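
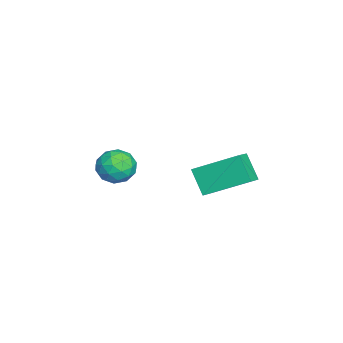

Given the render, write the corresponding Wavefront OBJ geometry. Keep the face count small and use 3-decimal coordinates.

v 2.409 -1.547 3.133
v 2.909 -1.566 2.43
v 1.771 -2.714 2.71
v 2.271 -2.733 2.007
v 2.614 -2.883 2.784
v 3.008 -2.162 3.046
v 1.672 -2.118 2.094
v 2.066 -1.397 2.356
v 2.453 -1.919 1.789
v 3.035 -2.391 2.215
v 1.645 -1.889 2.925
v 2.227 -2.361 3.351
v 2.715 -1.454 2.819
v 1.965 -2.826 2.321
v 2.167 -2.914 2.778
v 2.46 -2.925 2.365
v 2.773 -1.805 3.18
v 3.067 -1.815 2.767
v 2.893 -2.589 2.975
v 1.613 -2.465 2.373
v 1.907 -2.475 1.96
v 2.22 -1.355 2.775
v 2.513 -1.366 2.362
v 1.787 -1.691 2.165
v 2.741 -1.673 2.029
v 2.366 -2.358 1.78
v 2.014 -1.997 1.831
v 2.246 -1.573 1.985
v 3.083 -1.95 2.279
v 2.708 -2.636 2.031
v 2.909 -2.724 2.487
v 3.141 -2.3 2.641
v 2.815 -2.158 1.902
v 1.972 -1.644 3.109
v 1.597 -2.33 2.861
v 1.539 -1.98 2.499
v 1.771 -1.556 2.653
v 2.314 -1.922 3.36
v 1.939 -2.607 3.111
v 2.434 -2.707 3.155
v 2.666 -2.283 3.309
v 1.865 -2.122 3.238
v 3.6 0.907 3.455
v 3.657 2.704 4.419
v 2.852 1.125 3.091
v 2.909 2.922 4.055
v 4.231 1.418 2.465
v 4.288 3.215 3.429
v 3.483 1.636 2.101
v 3.54 3.433 3.065
f 1 38 17
f 38 12 41
f 17 41 6
f 38 41 17
f 1 17 13
f 17 6 18
f 13 18 2
f 17 18 13
f 1 13 22
f 13 2 23
f 22 23 8
f 13 23 22
f 1 22 34
f 22 8 37
f 34 37 11
f 22 37 34
f 1 34 38
f 34 11 42
f 38 42 12
f 34 42 38
f 2 18 29
f 18 6 32
f 29 32 10
f 18 32 29
f 6 41 19
f 41 12 40
f 19 40 5
f 41 40 19
f 12 42 39
f 42 11 35
f 39 35 3
f 42 35 39
f 11 37 36
f 37 8 24
f 36 24 7
f 37 24 36
f 8 23 28
f 23 2 25
f 28 25 9
f 23 25 28
f 4 30 16
f 30 10 31
f 16 31 5
f 30 31 16
f 4 16 14
f 16 5 15
f 14 15 3
f 16 15 14
f 4 14 21
f 14 3 20
f 21 20 7
f 14 20 21
f 4 21 26
f 21 7 27
f 26 27 9
f 21 27 26
f 4 26 30
f 26 9 33
f 30 33 10
f 26 33 30
f 5 31 19
f 31 10 32
f 19 32 6
f 31 32 19
f 3 15 39
f 15 5 40
f 39 40 12
f 15 40 39
f 7 20 36
f 20 3 35
f 36 35 11
f 20 35 36
f 9 27 28
f 27 7 24
f 28 24 8
f 27 24 28
f 10 33 29
f 33 9 25
f 29 25 2
f 33 25 29
f 44 46 43
f 47 44 43
f 43 46 45
f 45 47 43
f 44 50 46
f 48 44 47
f 48 50 44
f 46 50 45
f 49 47 45
f 45 50 49
f 49 48 47
f 50 48 49



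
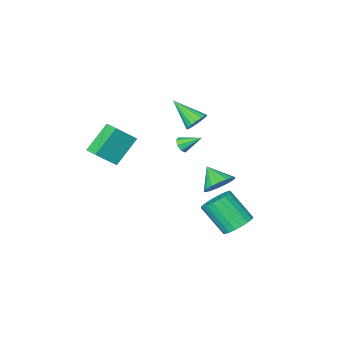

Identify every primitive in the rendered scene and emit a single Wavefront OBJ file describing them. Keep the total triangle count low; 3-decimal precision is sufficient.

v 1.483 1.477 2.679
v 1.76 1.381 3.084
v 0.757 2.183 3.341
v 1.883 1.689 2.892
v 1.772 1.872 2.575
v 1.491 1.824 2.319
v 1.206 1.573 2.273
v 1.083 1.266 2.466
v 1.194 1.082 2.783
v 1.475 1.13 3.039
v -0.819 3.24 -3.152
v 0.066 3.415 -3.375
v 0.684 2.216 -1.872
v -0.201 2.04 -1.648
v -0.009 3.696 -3.12
v 0.609 2.497 -1.617
v -0.225 3.898 -2.871
v 0.393 2.699 -1.367
v -0.544 3.986 -2.67
v 0.075 2.787 -1.166
v -0.91 3.945 -2.552
v -0.292 2.745 -1.049
v -1.26 3.782 -2.538
v -0.642 2.582 -1.035
v -1.534 3.525 -2.63
v -0.916 2.326 -1.127
v -1.685 3.219 -2.812
v -1.067 2.02 -1.309
v -1.686 2.916 -3.053
v -1.067 1.717 -1.55
v -1.537 2.67 -3.311
v -0.918 1.471 -1.808
v -1.263 2.522 -3.542
v -0.645 1.323 -2.038
v -0.914 2.498 -3.705
v -0.296 1.299 -2.201
v -0.547 2.602 -3.772
v 0.071 1.403 -2.269
v -0.228 2.817 -3.732
v 0.39 1.617 -2.229
v -0.011 3.104 -3.592
v 0.607 1.905 -2.088
v -2.297 -3.213 0.708
v -1.653 -3.21 0.365
v -1.683 -4.667 1.852
v -1.609 -2.984 0.629
v -1.723 -2.811 0.91
v -1.968 -2.73 1.145
v -2.289 -2.759 1.28
v -2.612 -2.893 1.283
v -2.863 -3.1 1.155
v -2.984 -3.332 0.925
v -2.948 -3.538 0.644
v -2.763 -3.669 0.379
v -2.471 -3.695 0.188
v -2.14 -3.611 0.117
v -1.844 -3.436 0.181
v 1.958 -3.227 1.131
v 3.085 -3.399 2.181
v 1.949 -2.242 1.302
v 3.076 -2.414 2.353
v 3.324 -2.966 -0.293
v 4.451 -3.138 0.758
v 3.315 -1.981 -0.121
v 4.442 -2.153 0.929
v -1.99 -0.405 -2.558
v -1.322 -0.787 -3.132
v -1.85 -1.475 -1.682
v -1.081 -0.521 -2.845
v -1.048 -0.228 -2.492
v -1.231 0.024 -2.154
v -1.588 0.178 -1.909
v -2.037 0.199 -1.812
v -2.475 0.081 -1.886
v -2.802 -0.148 -2.114
v -2.942 -0.435 -2.444
v -2.865 -0.716 -2.799
v -2.587 -0.925 -3.099
v -2.173 -1.015 -3.276
v -1.716 -0.965 -3.287
f 2 1 4
f 2 4 3
f 4 1 5
f 4 5 3
f 5 1 6
f 5 6 3
f 6 1 7
f 6 7 3
f 7 1 8
f 7 8 3
f 8 1 9
f 8 9 3
f 9 1 10
f 9 10 3
f 10 1 2
f 10 2 3
f 12 11 15
f 12 15 13
f 13 15 16
f 13 16 14
f 15 11 17
f 15 17 16
f 16 17 18
f 16 18 14
f 17 11 19
f 17 19 18
f 18 19 20
f 18 20 14
f 19 11 21
f 19 21 20
f 20 21 22
f 20 22 14
f 21 11 23
f 21 23 22
f 22 23 24
f 22 24 14
f 23 11 25
f 23 25 24
f 24 25 26
f 24 26 14
f 25 11 27
f 25 27 26
f 26 27 28
f 26 28 14
f 27 11 29
f 27 29 28
f 28 29 30
f 28 30 14
f 29 11 31
f 29 31 30
f 30 31 32
f 30 32 14
f 31 11 33
f 31 33 32
f 32 33 34
f 32 34 14
f 33 11 35
f 33 35 34
f 34 35 36
f 34 36 14
f 35 11 37
f 35 37 36
f 36 37 38
f 36 38 14
f 37 11 39
f 37 39 38
f 38 39 40
f 38 40 14
f 39 11 41
f 39 41 40
f 40 41 42
f 40 42 14
f 41 11 12
f 41 12 42
f 42 12 13
f 42 13 14
f 44 43 46
f 44 46 45
f 46 43 47
f 46 47 45
f 47 43 48
f 47 48 45
f 48 43 49
f 48 49 45
f 49 43 50
f 49 50 45
f 50 43 51
f 50 51 45
f 51 43 52
f 51 52 45
f 52 43 53
f 52 53 45
f 53 43 54
f 53 54 45
f 54 43 55
f 54 55 45
f 55 43 56
f 55 56 45
f 56 43 57
f 56 57 45
f 57 43 44
f 57 44 45
f 59 61 58
f 62 59 58
f 58 61 60
f 60 62 58
f 59 65 61
f 63 59 62
f 63 65 59
f 61 65 60
f 64 62 60
f 60 65 64
f 64 63 62
f 65 63 64
f 67 66 69
f 67 69 68
f 69 66 70
f 69 70 68
f 70 66 71
f 70 71 68
f 71 66 72
f 71 72 68
f 72 66 73
f 72 73 68
f 73 66 74
f 73 74 68
f 74 66 75
f 74 75 68
f 75 66 76
f 75 76 68
f 76 66 77
f 76 77 68
f 77 66 78
f 77 78 68
f 78 66 79
f 78 79 68
f 79 66 80
f 79 80 68
f 80 66 67
f 80 67 68



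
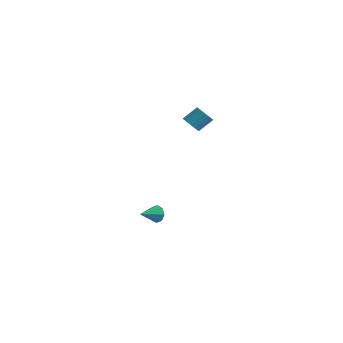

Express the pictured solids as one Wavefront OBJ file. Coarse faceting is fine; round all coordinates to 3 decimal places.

v -1.152 0.468 -3.709
v -0.854 0.59 -3.203
v -1.328 -0.668 -3.331
v -1.304 0.672 -3.166
v -1.665 0.635 -3.447
v -1.726 0.499 -3.881
v -1.451 0.346 -4.215
v -1 0.263 -4.253
v -0.639 0.301 -3.972
v -0.578 0.436 -3.537
v 0.794 1.003 3.53
v 1.045 1.297 3.084
v 1.397 2.03 3.764
v 1.146 1.737 4.21
v 0.836 1.393 3.089
v 1.188 2.126 3.769
v 0.621 1.43 3.161
v 0.972 2.163 3.841
v 0.431 1.401 3.289
v 0.783 2.134 3.969
v 0.298 1.313 3.453
v 0.649 2.046 4.134
v 0.239 1.177 3.63
v 0.591 1.91 4.31
v 0.265 1.014 3.791
v 0.617 1.747 4.471
v 0.372 0.851 3.913
v 0.724 1.584 4.593
v 0.543 0.71 3.976
v 0.895 1.443 4.656
v 0.752 0.614 3.971
v 1.104 1.347 4.651
v 0.968 0.577 3.899
v 1.319 1.31 4.579
v 1.157 0.606 3.771
v 1.509 1.339 4.451
v 1.291 0.694 3.606
v 1.642 1.427 4.287
v 1.349 0.83 3.43
v 1.701 1.563 4.11
v 1.323 0.993 3.269
v 1.675 1.726 3.949
v 1.216 1.156 3.147
v 1.568 1.889 3.827
f 2 1 4
f 2 4 3
f 4 1 5
f 4 5 3
f 5 1 6
f 5 6 3
f 6 1 7
f 6 7 3
f 7 1 8
f 7 8 3
f 8 1 9
f 8 9 3
f 9 1 10
f 9 10 3
f 10 1 2
f 10 2 3
f 12 11 15
f 12 15 13
f 13 15 16
f 13 16 14
f 15 11 17
f 15 17 16
f 16 17 18
f 16 18 14
f 17 11 19
f 17 19 18
f 18 19 20
f 18 20 14
f 19 11 21
f 19 21 20
f 20 21 22
f 20 22 14
f 21 11 23
f 21 23 22
f 22 23 24
f 22 24 14
f 23 11 25
f 23 25 24
f 24 25 26
f 24 26 14
f 25 11 27
f 25 27 26
f 26 27 28
f 26 28 14
f 27 11 29
f 27 29 28
f 28 29 30
f 28 30 14
f 29 11 31
f 29 31 30
f 30 31 32
f 30 32 14
f 31 11 33
f 31 33 32
f 32 33 34
f 32 34 14
f 33 11 35
f 33 35 34
f 34 35 36
f 34 36 14
f 35 11 37
f 35 37 36
f 36 37 38
f 36 38 14
f 37 11 39
f 37 39 38
f 38 39 40
f 38 40 14
f 39 11 41
f 39 41 40
f 40 41 42
f 40 42 14
f 41 11 43
f 41 43 42
f 42 43 44
f 42 44 14
f 43 11 12
f 43 12 44
f 44 12 13
f 44 13 14



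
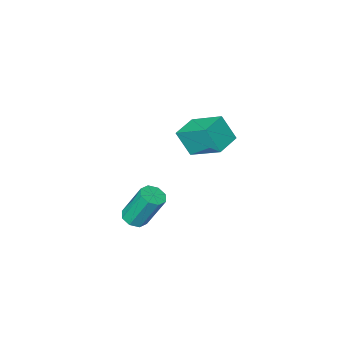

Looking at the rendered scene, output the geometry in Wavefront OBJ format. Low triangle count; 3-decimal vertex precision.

v 2.671 1.248 -0.356
v 3.3 1.226 -0.159
v 2.759 1.989 1.654
v 2.129 2.012 1.456
v 3.182 1.665 -0.379
v 2.641 2.428 1.434
v 2.765 1.86 -0.586
v 2.223 2.623 1.227
v 2.292 1.697 -0.658
v 1.751 2.46 1.154
v 2.041 1.271 -0.554
v 1.5 2.034 1.259
v 2.159 0.832 -0.334
v 1.618 1.595 1.479
v 2.577 0.637 -0.127
v 2.035 1.4 1.686
v 3.049 0.8 -0.054
v 2.508 1.563 1.758
v -3.826 -2.845 -0.095
v -3.379 -3.463 1.255
v -4.454 -1.206 0.863
v -4.008 -1.824 2.213
v -2.532 -2.256 -0.253
v -2.086 -2.874 1.097
v -3.161 -0.617 0.705
v -2.714 -1.235 2.055
f 2 1 5
f 2 5 3
f 3 5 6
f 3 6 4
f 5 1 7
f 5 7 6
f 6 7 8
f 6 8 4
f 7 1 9
f 7 9 8
f 8 9 10
f 8 10 4
f 9 1 11
f 9 11 10
f 10 11 12
f 10 12 4
f 11 1 13
f 11 13 12
f 12 13 14
f 12 14 4
f 13 1 15
f 13 15 14
f 14 15 16
f 14 16 4
f 15 1 17
f 15 17 16
f 16 17 18
f 16 18 4
f 17 1 2
f 17 2 18
f 18 2 3
f 18 3 4
f 20 22 19
f 23 20 19
f 19 22 21
f 21 23 19
f 20 26 22
f 24 20 23
f 24 26 20
f 22 26 21
f 25 23 21
f 21 26 25
f 25 24 23
f 26 24 25



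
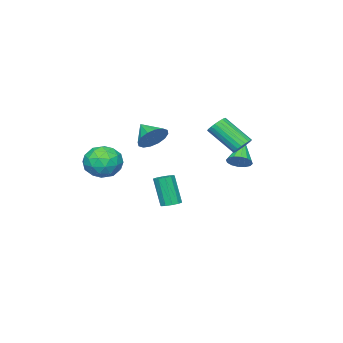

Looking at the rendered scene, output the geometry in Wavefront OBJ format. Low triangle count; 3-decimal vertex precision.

v 3.046 -0.344 1.248
v 4.165 -0.151 1.236
v 3.295 -1.849 0.224
v 4.414 -1.656 0.212
v 3.902 -1.968 1.176
v 3.748 -1.038 1.809
v 3.712 -0.962 -0.349
v 3.558 -0.032 0.284
v 4.577 -0.533 0.249
v 4.694 -1.155 1.192
v 2.766 -0.845 0.268
v 2.883 -1.467 1.211
v 3.583 -0.115 1.332
v 3.877 -1.885 0.128
v 3.575 -2.068 0.695
v 4.233 -1.955 0.688
v 3.338 -0.637 1.669
v 3.996 -0.523 1.662
v 3.841 -1.591 1.627
v 3.464 -1.477 -0.202
v 4.122 -1.363 -0.209
v 3.227 -0.045 0.772
v 3.885 0.068 0.765
v 3.619 -0.409 -0.167
v 4.483 -0.226 0.745
v 4.63 -1.111 0.143
v 4.217 -0.703 -0.187
v 4.127 -0.156 0.185
v 4.552 -0.592 1.299
v 4.699 -1.476 0.698
v 4.397 -1.66 1.264
v 4.307 -1.113 1.636
v 4.794 -0.816 0.719
v 2.761 -0.524 0.762
v 2.908 -1.408 0.161
v 3.153 -0.887 -0.176
v 3.063 -0.34 0.196
v 2.83 -0.889 1.317
v 2.977 -1.774 0.715
v 3.333 -1.844 1.275
v 3.243 -1.297 1.647
v 2.666 -1.184 0.741
v 0.459 -0.302 1.704
v 0.776 0.118 2.482
v 0.161 -1.398 2.416
v 0.303 0.233 2.461
v -0.128 0.204 2.236
v -0.401 0.039 1.869
v -0.445 -0.217 1.458
v -0.246 -0.496 1.112
v 0.142 -0.723 0.925
v 0.614 -0.837 0.947
v 1.045 -0.808 1.171
v 1.319 -0.644 1.538
v 1.362 -0.388 1.949
v 1.163 -0.109 2.295
v -1.645 4.002 1.446
v -1.012 4.147 1.472
v -0.722 2.644 2.82
v -1.355 2.498 2.794
v -1.114 4.303 1.668
v -0.824 2.8 3.016
v -1.307 4.407 1.825
v -1.017 2.904 3.174
v -1.559 4.441 1.917
v -1.269 2.938 3.265
v -1.826 4.399 1.928
v -1.536 2.896 3.276
v -2.061 4.288 1.855
v -1.771 2.785 3.203
v -2.225 4.128 1.711
v -1.935 2.624 3.059
v -2.288 3.945 1.522
v -1.998 2.442 2.87
v -2.24 3.773 1.319
v -1.95 2.27 2.667
v -2.089 3.64 1.138
v -1.799 2.137 2.487
v -1.862 3.57 1.011
v -1.571 2.067 2.359
v -1.597 3.574 0.959
v -1.306 2.071 2.307
v -1.34 3.652 0.991
v -1.05 2.149 2.339
v -1.136 3.791 1.101
v -0.846 2.288 2.45
v -1.02 3.966 1.271
v -0.73 2.463 2.62
v -2.793 2.972 -0.219
v -2.402 2.379 -0.098
v -4.007 2.408 0.939
v -2.28 2.628 0.151
v -2.295 2.969 0.301
v -2.444 3.31 0.312
v -2.686 3.561 0.18
v -2.957 3.654 -0.058
v -3.184 3.564 -0.34
v -3.306 3.316 -0.589
v -3.291 2.975 -0.739
v -3.142 2.633 -0.75
v -2.9 2.382 -0.618
v -2.629 2.289 -0.38
v -0.402 0.239 -3.26
v 0.137 -0.02 -3.311
v 0.021 -0.618 -1.491
v -0.518 -0.359 -1.44
v 0.187 0.328 -3.194
v 0.072 -0.27 -1.373
v 0.013 0.642 -3.102
v -0.103 0.044 -1.281
v -0.32 0.802 -3.07
v -0.436 0.204 -1.249
v -0.685 0.747 -3.111
v -0.8 0.149 -1.291
v -0.941 0.498 -3.209
v -1.057 -0.1 -1.389
v -0.992 0.15 -3.327
v -1.107 -0.448 -1.506
v -0.817 -0.164 -3.419
v -0.933 -0.762 -1.598
v -0.484 -0.324 -3.451
v -0.6 -0.922 -1.63
v -0.12 -0.269 -3.409
v -0.235 -0.867 -1.589
f 1 38 17
f 38 12 41
f 17 41 6
f 38 41 17
f 1 17 13
f 17 6 18
f 13 18 2
f 17 18 13
f 1 13 22
f 13 2 23
f 22 23 8
f 13 23 22
f 1 22 34
f 22 8 37
f 34 37 11
f 22 37 34
f 1 34 38
f 34 11 42
f 38 42 12
f 34 42 38
f 2 18 29
f 18 6 32
f 29 32 10
f 18 32 29
f 6 41 19
f 41 12 40
f 19 40 5
f 41 40 19
f 12 42 39
f 42 11 35
f 39 35 3
f 42 35 39
f 11 37 36
f 37 8 24
f 36 24 7
f 37 24 36
f 8 23 28
f 23 2 25
f 28 25 9
f 23 25 28
f 4 30 16
f 30 10 31
f 16 31 5
f 30 31 16
f 4 16 14
f 16 5 15
f 14 15 3
f 16 15 14
f 4 14 21
f 14 3 20
f 21 20 7
f 14 20 21
f 4 21 26
f 21 7 27
f 26 27 9
f 21 27 26
f 4 26 30
f 26 9 33
f 30 33 10
f 26 33 30
f 5 31 19
f 31 10 32
f 19 32 6
f 31 32 19
f 3 15 39
f 15 5 40
f 39 40 12
f 15 40 39
f 7 20 36
f 20 3 35
f 36 35 11
f 20 35 36
f 9 27 28
f 27 7 24
f 28 24 8
f 27 24 28
f 10 33 29
f 33 9 25
f 29 25 2
f 33 25 29
f 44 43 46
f 44 46 45
f 46 43 47
f 46 47 45
f 47 43 48
f 47 48 45
f 48 43 49
f 48 49 45
f 49 43 50
f 49 50 45
f 50 43 51
f 50 51 45
f 51 43 52
f 51 52 45
f 52 43 53
f 52 53 45
f 53 43 54
f 53 54 45
f 54 43 55
f 54 55 45
f 55 43 56
f 55 56 45
f 56 43 44
f 56 44 45
f 58 57 61
f 58 61 59
f 59 61 62
f 59 62 60
f 61 57 63
f 61 63 62
f 62 63 64
f 62 64 60
f 63 57 65
f 63 65 64
f 64 65 66
f 64 66 60
f 65 57 67
f 65 67 66
f 66 67 68
f 66 68 60
f 67 57 69
f 67 69 68
f 68 69 70
f 68 70 60
f 69 57 71
f 69 71 70
f 70 71 72
f 70 72 60
f 71 57 73
f 71 73 72
f 72 73 74
f 72 74 60
f 73 57 75
f 73 75 74
f 74 75 76
f 74 76 60
f 75 57 77
f 75 77 76
f 76 77 78
f 76 78 60
f 77 57 79
f 77 79 78
f 78 79 80
f 78 80 60
f 79 57 81
f 79 81 80
f 80 81 82
f 80 82 60
f 81 57 83
f 81 83 82
f 82 83 84
f 82 84 60
f 83 57 85
f 83 85 84
f 84 85 86
f 84 86 60
f 85 57 87
f 85 87 86
f 86 87 88
f 86 88 60
f 87 57 58
f 87 58 88
f 88 58 59
f 88 59 60
f 90 89 92
f 90 92 91
f 92 89 93
f 92 93 91
f 93 89 94
f 93 94 91
f 94 89 95
f 94 95 91
f 95 89 96
f 95 96 91
f 96 89 97
f 96 97 91
f 97 89 98
f 97 98 91
f 98 89 99
f 98 99 91
f 99 89 100
f 99 100 91
f 100 89 101
f 100 101 91
f 101 89 102
f 101 102 91
f 102 89 90
f 102 90 91
f 104 103 107
f 104 107 105
f 105 107 108
f 105 108 106
f 107 103 109
f 107 109 108
f 108 109 110
f 108 110 106
f 109 103 111
f 109 111 110
f 110 111 112
f 110 112 106
f 111 103 113
f 111 113 112
f 112 113 114
f 112 114 106
f 113 103 115
f 113 115 114
f 114 115 116
f 114 116 106
f 115 103 117
f 115 117 116
f 116 117 118
f 116 118 106
f 117 103 119
f 117 119 118
f 118 119 120
f 118 120 106
f 119 103 121
f 119 121 120
f 120 121 122
f 120 122 106
f 121 103 123
f 121 123 122
f 122 123 124
f 122 124 106
f 123 103 104
f 123 104 124
f 124 104 105
f 124 105 106



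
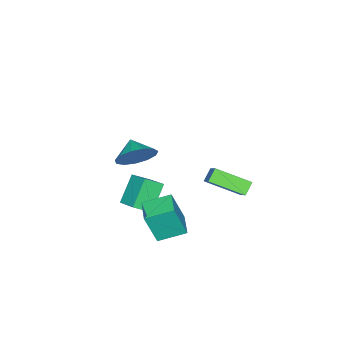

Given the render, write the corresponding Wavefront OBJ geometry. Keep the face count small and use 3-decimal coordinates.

v 0.557 -0.203 -3.08
v -0.631 -0.3 -1.827
v 1.106 0.932 -2.472
v -0.082 0.836 -1.219
v 1.242 -0.856 -2.481
v 0.054 -0.952 -1.228
v 1.791 0.28 -1.873
v 0.603 0.183 -0.62
v 3.321 1.587 3.682
v 4.161 1.279 4.212
v 2.739 0.853 4.178
v 3.907 1.698 4.534
v 3.467 2.082 4.585
v 2.981 2.308 4.349
v 2.602 2.306 3.902
v 2.452 2.075 3.384
v 2.578 1.689 2.962
v 2.939 1.271 2.767
v 3.422 0.953 2.863
v 3.873 0.836 3.219
v 4.148 0.958 3.722
v -3.216 1.546 -1.947
v -1.945 2.602 -0.525
v -3.854 3.279 -2.663
v -2.583 4.334 -1.24
v -2.597 1.546 -2.5
v -1.326 2.601 -1.077
v -3.235 3.278 -3.215
v -1.964 4.334 -1.793
v 1.218 2.852 -1.765
v 1.631 2.386 0.02
v 2.245 3.681 -1.786
v 2.658 3.215 -0.002
v 2.102 1.745 -2.258
v 2.515 1.279 -0.474
v 3.129 2.574 -2.28
v 3.542 2.108 -0.495
f 2 4 1
f 5 2 1
f 1 4 3
f 3 5 1
f 2 8 4
f 6 2 5
f 6 8 2
f 4 8 3
f 7 5 3
f 3 8 7
f 7 6 5
f 8 6 7
f 10 9 12
f 10 12 11
f 12 9 13
f 12 13 11
f 13 9 14
f 13 14 11
f 14 9 15
f 14 15 11
f 15 9 16
f 15 16 11
f 16 9 17
f 16 17 11
f 17 9 18
f 17 18 11
f 18 9 19
f 18 19 11
f 19 9 20
f 19 20 11
f 20 9 21
f 20 21 11
f 21 9 10
f 21 10 11
f 23 25 22
f 26 23 22
f 22 25 24
f 24 26 22
f 23 29 25
f 27 23 26
f 27 29 23
f 25 29 24
f 28 26 24
f 24 29 28
f 28 27 26
f 29 27 28
f 31 33 30
f 34 31 30
f 30 33 32
f 32 34 30
f 31 37 33
f 35 31 34
f 35 37 31
f 33 37 32
f 36 34 32
f 32 37 36
f 36 35 34
f 37 35 36



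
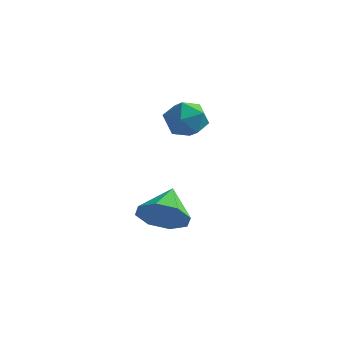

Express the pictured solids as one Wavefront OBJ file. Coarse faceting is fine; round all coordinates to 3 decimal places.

v 1.013 -1.692 -3.251
v 2.049 -1.481 -3.172
v 0.687 -0.408 -2.409
v 1.711 -1.139 -3.825
v 0.965 -1.12 -4.142
v 0.247 -1.437 -3.937
v -0.023 -1.903 -3.33
v 0.315 -2.246 -2.677
v 1.061 -2.264 -2.36
v 1.78 -1.947 -2.565
v 0.319 0.357 1.456
v 0.769 0.789 0.758
v 1.251 -0.829 1.322
v 1.701 -0.397 0.624
v 1.771 -0.072 1.499
v 1.195 0.661 1.582
v 0.825 -0.701 0.498
v 0.249 0.032 0.581
v 1.082 0.135 0.167
v 1.666 0.524 0.785
v 0.354 -0.564 1.295
v 0.938 -0.175 1.913
f 2 1 4
f 2 4 3
f 4 1 5
f 4 5 3
f 5 1 6
f 5 6 3
f 6 1 7
f 6 7 3
f 7 1 8
f 7 8 3
f 8 1 9
f 8 9 3
f 9 1 10
f 9 10 3
f 10 1 2
f 10 2 3
f 11 22 16
f 11 16 12
f 11 12 18
f 11 18 21
f 11 21 22
f 12 16 20
f 16 22 15
f 22 21 13
f 21 18 17
f 18 12 19
f 14 20 15
f 14 15 13
f 14 13 17
f 14 17 19
f 14 19 20
f 15 20 16
f 13 15 22
f 17 13 21
f 19 17 18
f 20 19 12



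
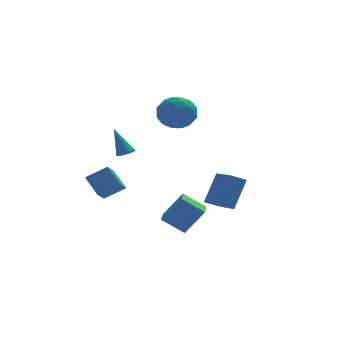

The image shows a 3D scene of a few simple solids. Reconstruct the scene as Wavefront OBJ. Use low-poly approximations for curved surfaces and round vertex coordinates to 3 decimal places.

v -2.158 1.872 0.263
v -1.657 1.784 0.472
v -2.622 2.828 1.777
v -1.627 1.98 0.357
v -1.689 2.157 0.227
v -1.832 2.285 0.102
v -2.031 2.341 0.005
v -2.252 2.317 -0.047
v -2.457 2.215 -0.046
v -2.611 2.055 0.009
v -2.685 1.862 0.107
v -2.669 1.672 0.233
v -2.564 1.516 0.363
v -2.389 1.421 0.476
v -2.174 1.405 0.552
v -1.957 1.469 0.579
v -1.773 1.604 0.55
v -0.491 -4.839 -3.196
v -1.61 -4.355 -2.34
v 0.025 -3.004 -3.559
v -1.094 -2.52 -2.703
v 0.554 -4.86 -1.817
v -0.565 -4.376 -0.961
v 1.07 -3.025 -2.18
v -0.049 -2.541 -1.324
v -3.928 0.854 -2.321
v -4.418 1.81 -1.347
v -3.399 1.823 -3.007
v -3.889 2.78 -2.033
v -2.731 0.72 -1.587
v -3.221 1.677 -0.613
v -2.202 1.69 -2.273
v -2.692 2.646 -1.299
v 0.744 2.038 3.317
v 1.361 1.23 3.932
v -0.481 0.67 2.748
v 0.136 -0.138 3.363
v -0.486 0.697 3.936
v 0.271 1.542 4.287
v 0.609 0.358 2.393
v 1.366 1.203 2.744
v 1.277 0.191 3.361
v 0.601 0.401 4.314
v 0.279 1.499 2.366
v -0.397 1.709 3.319
v 1.16 1.754 3.674
v -0.28 0.146 3.006
v -0.646 0.637 3.342
v -0.283 0.162 3.704
v 0.52 1.938 3.883
v 0.882 1.463 4.245
v -0.203 1.149 4.247
v -0.002 0.437 2.435
v 0.36 -0.038 2.797
v 1.163 1.738 2.976
v 1.526 1.263 3.338
v 1.083 0.751 2.433
v 1.474 0.669 3.7
v 0.753 -0.135 3.366
v 1.031 0.156 2.795
v 1.476 0.653 3.002
v 1.076 0.792 4.261
v 0.356 -0.012 3.926
v -0.01 0.478 4.263
v 0.435 0.975 4.47
v 1.027 0.181 3.925
v 0.524 1.912 2.754
v -0.196 1.108 2.419
v 0.445 0.925 2.21
v 0.89 1.422 2.417
v 0.127 2.035 3.314
v -0.594 1.231 2.98
v -0.596 1.247 3.678
v -0.151 1.744 3.885
v -0.147 1.719 2.755
v 2.512 0.245 -3.367
v 3.371 0.871 -1.487
v 2.271 2.255 -3.926
v 3.131 2.881 -2.046
v 3.449 0.239 -3.794
v 4.309 0.865 -1.914
v 3.209 2.249 -4.353
v 4.068 2.875 -2.473
f 2 1 4
f 2 4 3
f 4 1 5
f 4 5 3
f 5 1 6
f 5 6 3
f 6 1 7
f 6 7 3
f 7 1 8
f 7 8 3
f 8 1 9
f 8 9 3
f 9 1 10
f 9 10 3
f 10 1 11
f 10 11 3
f 11 1 12
f 11 12 3
f 12 1 13
f 12 13 3
f 13 1 14
f 13 14 3
f 14 1 15
f 14 15 3
f 15 1 16
f 15 16 3
f 16 1 17
f 16 17 3
f 17 1 2
f 17 2 3
f 19 21 18
f 22 19 18
f 18 21 20
f 20 22 18
f 19 25 21
f 23 19 22
f 23 25 19
f 21 25 20
f 24 22 20
f 20 25 24
f 24 23 22
f 25 23 24
f 27 29 26
f 30 27 26
f 26 29 28
f 28 30 26
f 27 33 29
f 31 27 30
f 31 33 27
f 29 33 28
f 32 30 28
f 28 33 32
f 32 31 30
f 33 31 32
f 34 71 50
f 71 45 74
f 50 74 39
f 71 74 50
f 34 50 46
f 50 39 51
f 46 51 35
f 50 51 46
f 34 46 55
f 46 35 56
f 55 56 41
f 46 56 55
f 34 55 67
f 55 41 70
f 67 70 44
f 55 70 67
f 34 67 71
f 67 44 75
f 71 75 45
f 67 75 71
f 35 51 62
f 51 39 65
f 62 65 43
f 51 65 62
f 39 74 52
f 74 45 73
f 52 73 38
f 74 73 52
f 45 75 72
f 75 44 68
f 72 68 36
f 75 68 72
f 44 70 69
f 70 41 57
f 69 57 40
f 70 57 69
f 41 56 61
f 56 35 58
f 61 58 42
f 56 58 61
f 37 63 49
f 63 43 64
f 49 64 38
f 63 64 49
f 37 49 47
f 49 38 48
f 47 48 36
f 49 48 47
f 37 47 54
f 47 36 53
f 54 53 40
f 47 53 54
f 37 54 59
f 54 40 60
f 59 60 42
f 54 60 59
f 37 59 63
f 59 42 66
f 63 66 43
f 59 66 63
f 38 64 52
f 64 43 65
f 52 65 39
f 64 65 52
f 36 48 72
f 48 38 73
f 72 73 45
f 48 73 72
f 40 53 69
f 53 36 68
f 69 68 44
f 53 68 69
f 42 60 61
f 60 40 57
f 61 57 41
f 60 57 61
f 43 66 62
f 66 42 58
f 62 58 35
f 66 58 62
f 77 79 76
f 80 77 76
f 76 79 78
f 78 80 76
f 77 83 79
f 81 77 80
f 81 83 77
f 79 83 78
f 82 80 78
f 78 83 82
f 82 81 80
f 83 81 82



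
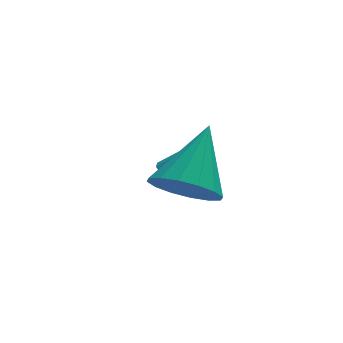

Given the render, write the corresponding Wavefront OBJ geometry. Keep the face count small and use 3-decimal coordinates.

v -3.536 0.298 1.93
v -2.626 0.192 1.48
v -2.644 1.662 3.41
v -2.852 0.603 1.238
v -3.261 0.933 1.18
v -3.743 1.092 1.324
v -4.17 1.039 1.63
v -4.427 0.787 2.017
v -4.445 0.404 2.381
v -4.219 -0.007 2.623
v -3.81 -0.336 2.681
v -3.328 -0.495 2.537
v -2.901 -0.442 2.231
v -2.644 -0.19 1.844
v -3.202 3.224 0.699
v -2.786 2.774 0.48
v -2.578 3.196 1.941
v -2.645 3.044 0.416
v -2.631 3.355 0.416
v -2.748 3.636 0.481
v -2.969 3.822 0.596
v -3.243 3.872 0.734
v -3.508 3.773 0.865
v -3.702 3.548 0.957
v -3.782 3.25 0.991
v -3.729 2.945 0.957
v -3.555 2.704 0.864
v -3.3 2.583 0.734
v -3.023 2.608 0.595
f 2 1 4
f 2 4 3
f 4 1 5
f 4 5 3
f 5 1 6
f 5 6 3
f 6 1 7
f 6 7 3
f 7 1 8
f 7 8 3
f 8 1 9
f 8 9 3
f 9 1 10
f 9 10 3
f 10 1 11
f 10 11 3
f 11 1 12
f 11 12 3
f 12 1 13
f 12 13 3
f 13 1 14
f 13 14 3
f 14 1 2
f 14 2 3
f 16 15 18
f 16 18 17
f 18 15 19
f 18 19 17
f 19 15 20
f 19 20 17
f 20 15 21
f 20 21 17
f 21 15 22
f 21 22 17
f 22 15 23
f 22 23 17
f 23 15 24
f 23 24 17
f 24 15 25
f 24 25 17
f 25 15 26
f 25 26 17
f 26 15 27
f 26 27 17
f 27 15 28
f 27 28 17
f 28 15 29
f 28 29 17
f 29 15 16
f 29 16 17



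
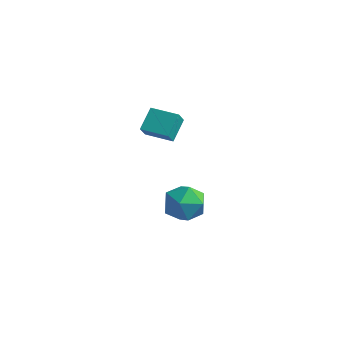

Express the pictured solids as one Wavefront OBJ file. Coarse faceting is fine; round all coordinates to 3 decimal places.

v -3.01 -3.131 2.497
v -3.141 -2.112 3.26
v -3.095 -2.625 1.807
v -3.226 -1.606 2.57
v -1.634 -2.934 2.47
v -1.765 -1.915 3.233
v -1.719 -2.428 1.78
v -1.85 -1.409 2.543
v -1.406 -0.403 -2.975
v -0.813 -1.36 -2.83
v -2.827 -1.38 -3.61
v -2.234 -2.337 -3.465
v -2.589 -1.747 -2.562
v -1.711 -1.143 -2.17
v -1.929 -1.597 -4.27
v -1.051 -0.993 -3.878
v -1.136 -2.098 -3.631
v -1.544 -2.191 -2.575
v -2.096 -0.549 -3.865
v -2.504 -0.642 -2.809
f 2 4 1
f 5 2 1
f 1 4 3
f 3 5 1
f 2 8 4
f 6 2 5
f 6 8 2
f 4 8 3
f 7 5 3
f 3 8 7
f 7 6 5
f 8 6 7
f 9 20 14
f 9 14 10
f 9 10 16
f 9 16 19
f 9 19 20
f 10 14 18
f 14 20 13
f 20 19 11
f 19 16 15
f 16 10 17
f 12 18 13
f 12 13 11
f 12 11 15
f 12 15 17
f 12 17 18
f 13 18 14
f 11 13 20
f 15 11 19
f 17 15 16
f 18 17 10



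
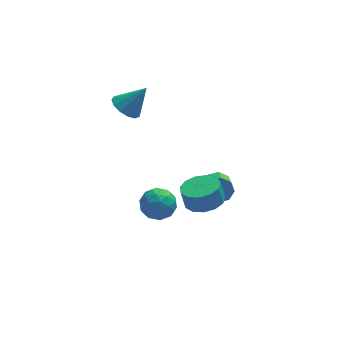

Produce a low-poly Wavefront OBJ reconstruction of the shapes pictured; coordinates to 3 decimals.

v -0.006 0.818 -2.128
v 0.748 0.69 -2.221
v 0.619 -0.646 -1.425
v -0.134 -0.518 -1.332
v 0.629 0.994 -1.73
v 0.501 -0.342 -0.934
v 0.139 1.195 -1.472
v 0.011 -0.141 -0.676
v -0.436 1.175 -1.599
v -0.565 -0.161 -0.803
v -0.759 0.946 -2.035
v -0.888 -0.39 -1.239
v -0.641 0.642 -2.526
v -0.769 -0.694 -1.73
v -0.151 0.441 -2.784
v -0.279 -0.895 -1.988
v 0.425 0.461 -2.657
v 0.296 -0.875 -1.861
v -2.767 2.243 -3.636
v -2.165 1.56 -4.182
v -3.955 1.02 -3.418
v -3.353 0.337 -3.964
v -3.042 0.669 -3.004
v -2.308 1.425 -3.139
v -3.812 1.155 -4.461
v -3.078 1.911 -4.596
v -2.81 0.888 -4.692
v -2.335 0.587 -3.791
v -3.785 1.993 -3.809
v -3.31 1.692 -2.908
v -2.362 2.009 -3.929
v -3.758 0.571 -3.671
v -3.576 0.767 -3.107
v -3.222 0.365 -3.428
v -2.446 1.929 -3.315
v -2.092 1.528 -3.636
v -2.608 1.004 -2.943
v -4.028 1.052 -3.964
v -3.674 0.651 -4.285
v -2.898 2.215 -4.172
v -2.544 1.813 -4.493
v -3.512 1.576 -4.657
v -2.387 1.212 -4.549
v -3.085 0.494 -4.421
v -3.355 0.974 -4.713
v -2.924 1.419 -4.792
v -2.108 1.035 -4.02
v -2.806 0.317 -3.891
v -2.623 0.512 -3.327
v -2.192 0.956 -3.406
v -2.487 0.64 -4.319
v -3.314 2.263 -3.709
v -4.012 1.545 -3.58
v -3.928 1.624 -4.194
v -3.497 2.068 -4.273
v -3.035 2.086 -3.179
v -3.733 1.368 -3.051
v -3.196 1.161 -2.808
v -2.765 1.606 -2.887
v -3.633 1.94 -3.281
v -1.123 -1.558 -1.043
v -0.077 -1.616 -0.827
v -0.291 -1.44 0.258
v -1.337 -1.382 0.043
v -0.194 -1.036 -0.944
v -0.408 -0.86 0.141
v -0.607 -0.622 -1.093
v -0.821 -0.446 -0.007
v -1.183 -0.505 -1.225
v -1.397 -0.329 -0.14
v -1.74 -0.723 -1.3
v -1.954 -0.547 -0.215
v -2.102 -1.205 -1.293
v -2.316 -1.029 -0.208
v -2.152 -1.8 -1.206
v -2.366 -1.624 -0.121
v -1.876 -2.318 -1.068
v -2.09 -2.142 0.017
v -1.361 -2.594 -0.921
v -1.575 -2.418 0.164
v -0.77 -2.542 -0.813
v -0.984 -2.366 0.272
v -0.291 -2.177 -0.778
v -0.505 -2.001 0.307
v -4.343 3.652 2.513
v -3.617 3.718 1.935
v -3.237 3.688 3.907
v -3.767 4.209 2.041
v -4.099 4.523 2.297
v -4.509 4.56 2.621
v -4.867 4.309 2.911
v -5.057 3.849 3.074
v -5.022 3.327 3.06
v -4.77 2.907 2.871
v -4.383 2.724 2.569
v -3.983 2.836 2.249
v -3.698 3.206 2.013
f 2 1 5
f 2 5 3
f 3 5 6
f 3 6 4
f 5 1 7
f 5 7 6
f 6 7 8
f 6 8 4
f 7 1 9
f 7 9 8
f 8 9 10
f 8 10 4
f 9 1 11
f 9 11 10
f 10 11 12
f 10 12 4
f 11 1 13
f 11 13 12
f 12 13 14
f 12 14 4
f 13 1 15
f 13 15 14
f 14 15 16
f 14 16 4
f 15 1 17
f 15 17 16
f 16 17 18
f 16 18 4
f 17 1 2
f 17 2 18
f 18 2 3
f 18 3 4
f 19 56 35
f 56 30 59
f 35 59 24
f 56 59 35
f 19 35 31
f 35 24 36
f 31 36 20
f 35 36 31
f 19 31 40
f 31 20 41
f 40 41 26
f 31 41 40
f 19 40 52
f 40 26 55
f 52 55 29
f 40 55 52
f 19 52 56
f 52 29 60
f 56 60 30
f 52 60 56
f 20 36 47
f 36 24 50
f 47 50 28
f 36 50 47
f 24 59 37
f 59 30 58
f 37 58 23
f 59 58 37
f 30 60 57
f 60 29 53
f 57 53 21
f 60 53 57
f 29 55 54
f 55 26 42
f 54 42 25
f 55 42 54
f 26 41 46
f 41 20 43
f 46 43 27
f 41 43 46
f 22 48 34
f 48 28 49
f 34 49 23
f 48 49 34
f 22 34 32
f 34 23 33
f 32 33 21
f 34 33 32
f 22 32 39
f 32 21 38
f 39 38 25
f 32 38 39
f 22 39 44
f 39 25 45
f 44 45 27
f 39 45 44
f 22 44 48
f 44 27 51
f 48 51 28
f 44 51 48
f 23 49 37
f 49 28 50
f 37 50 24
f 49 50 37
f 21 33 57
f 33 23 58
f 57 58 30
f 33 58 57
f 25 38 54
f 38 21 53
f 54 53 29
f 38 53 54
f 27 45 46
f 45 25 42
f 46 42 26
f 45 42 46
f 28 51 47
f 51 27 43
f 47 43 20
f 51 43 47
f 62 61 65
f 62 65 63
f 63 65 66
f 63 66 64
f 65 61 67
f 65 67 66
f 66 67 68
f 66 68 64
f 67 61 69
f 67 69 68
f 68 69 70
f 68 70 64
f 69 61 71
f 69 71 70
f 70 71 72
f 70 72 64
f 71 61 73
f 71 73 72
f 72 73 74
f 72 74 64
f 73 61 75
f 73 75 74
f 74 75 76
f 74 76 64
f 75 61 77
f 75 77 76
f 76 77 78
f 76 78 64
f 77 61 79
f 77 79 78
f 78 79 80
f 78 80 64
f 79 61 81
f 79 81 80
f 80 81 82
f 80 82 64
f 81 61 83
f 81 83 82
f 82 83 84
f 82 84 64
f 83 61 62
f 83 62 84
f 84 62 63
f 84 63 64
f 86 85 88
f 86 88 87
f 88 85 89
f 88 89 87
f 89 85 90
f 89 90 87
f 90 85 91
f 90 91 87
f 91 85 92
f 91 92 87
f 92 85 93
f 92 93 87
f 93 85 94
f 93 94 87
f 94 85 95
f 94 95 87
f 95 85 96
f 95 96 87
f 96 85 97
f 96 97 87
f 97 85 86
f 97 86 87



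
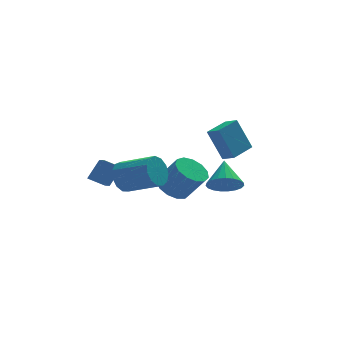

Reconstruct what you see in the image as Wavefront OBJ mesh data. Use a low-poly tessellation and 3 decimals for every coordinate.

v 3.035 -0.118 -0.845
v 2.299 0.387 1.067
v 2.593 0.593 -1.202
v 1.858 1.098 0.71
v 4.342 0.822 -0.59
v 3.607 1.327 1.322
v 3.901 1.533 -0.947
v 3.165 2.038 0.965
v 2.647 0.25 -3.028
v 3.014 0.82 -3.83
v 3.013 1.67 -1.852
v 2.591 0.927 -3.829
v 2.178 0.918 -3.688
v 1.845 0.793 -3.434
v 1.652 0.574 -3.11
v 1.631 0.299 -2.771
v 1.785 0.015 -2.477
v 2.089 -0.228 -2.279
v 2.489 -0.388 -2.209
v 2.916 -0.438 -2.282
v 3.298 -0.369 -2.483
v 3.566 -0.193 -2.779
v 3.676 0.06 -3.118
v 3.608 0.345 -3.441
v 3.374 0.614 -3.693
v -3.711 0.44 -2.409
v -4.623 0.714 -1.878
v -3.655 1.809 -3.019
v -4.566 2.084 -2.488
v -2.934 0.896 -1.312
v -3.845 1.171 -0.781
v -2.877 2.266 -1.922
v -3.789 2.54 -1.391
v -3.125 -0.25 -1.499
v -2.575 -0.153 -2.365
v -1.026 -1.454 -1.526
v -1.575 -1.55 -0.661
v -2.404 0.277 -2.014
v -0.855 -1.024 -1.175
v -2.462 0.539 -1.5
v -0.913 -0.762 -0.661
v -2.731 0.551 -0.985
v -1.181 -0.75 -0.146
v -3.124 0.309 -0.634
v -1.575 -0.992 0.205
v -3.518 -0.11 -0.558
v -1.968 -1.411 0.281
v -3.787 -0.574 -0.78
v -2.237 -1.875 0.059
v -3.845 -0.935 -1.231
v -2.296 -2.236 -0.392
v -3.675 -1.078 -1.767
v -2.126 -2.379 -0.928
v -3.33 -0.958 -2.218
v -1.781 -2.259 -1.379
v -2.92 -0.613 -2.441
v -1.371 -1.914 -1.602
v -0.311 0.08 -2.746
v 0.527 -0.181 -3.34
v 1.39 -0.9 -1.808
v 0.551 -0.64 -1.214
v 0.629 0.372 -3.138
v 1.492 -0.347 -1.606
v 0.433 0.832 -2.812
v 1.295 0.113 -1.279
v -0 1.053 -2.464
v 0.862 0.334 -0.932
v -0.532 0.965 -2.207
v 0.331 0.246 -0.674
v -0.993 0.596 -2.12
v -0.131 -0.123 -0.588
v -1.238 0.063 -2.232
v -0.376 -0.656 -0.7
v -1.189 -0.465 -2.508
v -0.326 -1.184 -0.975
v -0.861 -0.82 -2.859
v 0.002 -1.539 -1.326
v -0.359 -0.889 -3.174
v 0.504 -1.608 -1.642
v 0.159 -0.651 -3.354
v 1.022 -1.37 -1.821
f 2 4 1
f 5 2 1
f 1 4 3
f 3 5 1
f 2 8 4
f 6 2 5
f 6 8 2
f 4 8 3
f 7 5 3
f 3 8 7
f 7 6 5
f 8 6 7
f 10 9 12
f 10 12 11
f 12 9 13
f 12 13 11
f 13 9 14
f 13 14 11
f 14 9 15
f 14 15 11
f 15 9 16
f 15 16 11
f 16 9 17
f 16 17 11
f 17 9 18
f 17 18 11
f 18 9 19
f 18 19 11
f 19 9 20
f 19 20 11
f 20 9 21
f 20 21 11
f 21 9 22
f 21 22 11
f 22 9 23
f 22 23 11
f 23 9 24
f 23 24 11
f 24 9 25
f 24 25 11
f 25 9 10
f 25 10 11
f 27 29 26
f 30 27 26
f 26 29 28
f 28 30 26
f 27 33 29
f 31 27 30
f 31 33 27
f 29 33 28
f 32 30 28
f 28 33 32
f 32 31 30
f 33 31 32
f 35 34 38
f 35 38 36
f 36 38 39
f 36 39 37
f 38 34 40
f 38 40 39
f 39 40 41
f 39 41 37
f 40 34 42
f 40 42 41
f 41 42 43
f 41 43 37
f 42 34 44
f 42 44 43
f 43 44 45
f 43 45 37
f 44 34 46
f 44 46 45
f 45 46 47
f 45 47 37
f 46 34 48
f 46 48 47
f 47 48 49
f 47 49 37
f 48 34 50
f 48 50 49
f 49 50 51
f 49 51 37
f 50 34 52
f 50 52 51
f 51 52 53
f 51 53 37
f 52 34 54
f 52 54 53
f 53 54 55
f 53 55 37
f 54 34 56
f 54 56 55
f 55 56 57
f 55 57 37
f 56 34 35
f 56 35 57
f 57 35 36
f 57 36 37
f 59 58 62
f 59 62 60
f 60 62 63
f 60 63 61
f 62 58 64
f 62 64 63
f 63 64 65
f 63 65 61
f 64 58 66
f 64 66 65
f 65 66 67
f 65 67 61
f 66 58 68
f 66 68 67
f 67 68 69
f 67 69 61
f 68 58 70
f 68 70 69
f 69 70 71
f 69 71 61
f 70 58 72
f 70 72 71
f 71 72 73
f 71 73 61
f 72 58 74
f 72 74 73
f 73 74 75
f 73 75 61
f 74 58 76
f 74 76 75
f 75 76 77
f 75 77 61
f 76 58 78
f 76 78 77
f 77 78 79
f 77 79 61
f 78 58 80
f 78 80 79
f 79 80 81
f 79 81 61
f 80 58 59
f 80 59 81
f 81 59 60
f 81 60 61



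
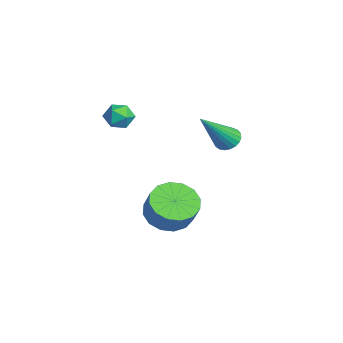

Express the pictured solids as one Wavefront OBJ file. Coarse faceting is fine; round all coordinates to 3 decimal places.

v -3.865 1.644 -0.414
v -3.411 1.985 -0.372
v -3.095 0.416 1.214
v -3.563 2.087 -0.223
v -3.768 2.113 -0.106
v -3.99 2.058 -0.043
v -4.19 1.931 -0.044
v -4.334 1.754 -0.109
v -4.397 1.558 -0.227
v -4.368 1.377 -0.377
v -4.252 1.242 -0.534
v -4.069 1.177 -0.67
v -3.851 1.192 -0.762
v -3.636 1.285 -0.793
v -3.46 1.44 -0.759
v -3.354 1.631 -0.666
v -3.337 1.823 -0.529
v -4.358 -2.6 1.093
v -4.061 -2.119 0.814
v -3.579 -2.701 1.746
v -3.282 -2.22 1.467
v -3.806 -2.115 1.802
v -4.287 -2.053 1.399
v -3.353 -2.767 1.161
v -3.834 -2.705 0.758
v -3.44 -2.222 0.856
v -3.72 -1.819 1.252
v -3.92 -3.001 1.308
v -4.2 -2.598 1.704
v -3.364 -0.693 -3.778
v -2.541 -0.656 -4.307
v -1.932 -0.53 -3.352
v -2.756 -0.567 -2.822
v -2.696 -0.174 -4.272
v -2.087 -0.048 -3.316
v -3.03 0.169 -4.104
v -2.421 0.294 -3.148
v -3.454 0.281 -3.849
v -2.845 0.406 -2.893
v -3.854 0.132 -3.574
v -3.245 0.257 -2.619
v -4.122 -0.238 -3.355
v -3.514 -0.113 -2.399
v -4.188 -0.73 -3.248
v -3.579 -0.604 -2.293
v -4.033 -1.212 -3.284
v -3.424 -1.086 -2.328
v -3.699 -1.554 -3.452
v -3.09 -1.429 -2.496
v -3.275 -1.666 -3.707
v -2.666 -1.541 -2.751
v -2.875 -1.517 -3.981
v -2.266 -1.392 -3.026
v -2.606 -1.147 -4.201
v -1.998 -1.022 -3.245
f 2 1 4
f 2 4 3
f 4 1 5
f 4 5 3
f 5 1 6
f 5 6 3
f 6 1 7
f 6 7 3
f 7 1 8
f 7 8 3
f 8 1 9
f 8 9 3
f 9 1 10
f 9 10 3
f 10 1 11
f 10 11 3
f 11 1 12
f 11 12 3
f 12 1 13
f 12 13 3
f 13 1 14
f 13 14 3
f 14 1 15
f 14 15 3
f 15 1 16
f 15 16 3
f 16 1 17
f 16 17 3
f 17 1 2
f 17 2 3
f 18 29 23
f 18 23 19
f 18 19 25
f 18 25 28
f 18 28 29
f 19 23 27
f 23 29 22
f 29 28 20
f 28 25 24
f 25 19 26
f 21 27 22
f 21 22 20
f 21 20 24
f 21 24 26
f 21 26 27
f 22 27 23
f 20 22 29
f 24 20 28
f 26 24 25
f 27 26 19
f 31 30 34
f 31 34 32
f 32 34 35
f 32 35 33
f 34 30 36
f 34 36 35
f 35 36 37
f 35 37 33
f 36 30 38
f 36 38 37
f 37 38 39
f 37 39 33
f 38 30 40
f 38 40 39
f 39 40 41
f 39 41 33
f 40 30 42
f 40 42 41
f 41 42 43
f 41 43 33
f 42 30 44
f 42 44 43
f 43 44 45
f 43 45 33
f 44 30 46
f 44 46 45
f 45 46 47
f 45 47 33
f 46 30 48
f 46 48 47
f 47 48 49
f 47 49 33
f 48 30 50
f 48 50 49
f 49 50 51
f 49 51 33
f 50 30 52
f 50 52 51
f 51 52 53
f 51 53 33
f 52 30 54
f 52 54 53
f 53 54 55
f 53 55 33
f 54 30 31
f 54 31 55
f 55 31 32
f 55 32 33



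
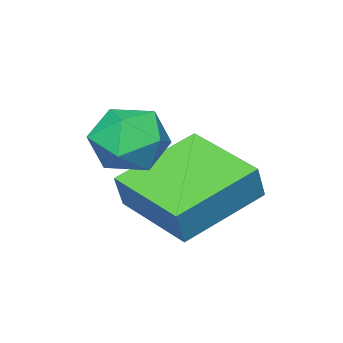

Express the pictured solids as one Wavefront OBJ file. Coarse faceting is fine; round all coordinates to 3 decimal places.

v 0.069 -0.774 -2.448
v 0.414 -0.666 -1.601
v 0.302 1.072 -2.778
v 0.646 1.18 -1.932
v 1.954 -1.14 -3.168
v 2.298 -1.032 -2.322
v 2.186 0.706 -3.499
v 2.531 0.814 -2.652
v 2.53 0.422 -0.797
v 2.933 -0.181 -0.312
v 2.127 -0.579 -1.708
v 2.53 -1.182 -1.223
v 1.813 -0.788 -0.921
v 2.062 -0.169 -0.358
v 2.998 -0.591 -1.662
v 3.247 0.028 -1.099
v 3.223 -0.807 -0.847
v 2.49 -0.929 -0.389
v 2.57 0.169 -1.631
v 1.837 0.047 -1.173
f 2 4 1
f 5 2 1
f 1 4 3
f 3 5 1
f 2 8 4
f 6 2 5
f 6 8 2
f 4 8 3
f 7 5 3
f 3 8 7
f 7 6 5
f 8 6 7
f 9 20 14
f 9 14 10
f 9 10 16
f 9 16 19
f 9 19 20
f 10 14 18
f 14 20 13
f 20 19 11
f 19 16 15
f 16 10 17
f 12 18 13
f 12 13 11
f 12 11 15
f 12 15 17
f 12 17 18
f 13 18 14
f 11 13 20
f 15 11 19
f 17 15 16
f 18 17 10



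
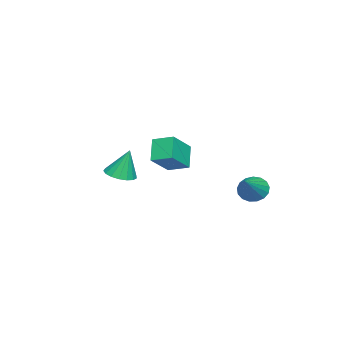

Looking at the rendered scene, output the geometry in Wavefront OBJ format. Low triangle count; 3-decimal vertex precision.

v -0.287 3.861 -1.957
v 0.161 4.191 -2.626
v 1.467 3.859 -0.783
v 0.025 4.527 -2.421
v -0.182 4.711 -2.111
v -0.414 4.7 -1.765
v -0.616 4.497 -1.463
v -0.743 4.149 -1.274
v -0.766 3.734 -1.242
v -0.678 3.349 -1.373
v -0.501 3.081 -1.638
v -0.275 2.992 -1.976
v -0.052 3.102 -2.31
v 0.118 3.386 -2.563
v 0.195 3.779 -2.677
v 3.716 0.479 0.436
v 2.775 0.266 1.532
v 3.852 1.632 0.778
v 2.911 1.418 1.873
v 5.069 0.002 1.507
v 4.128 -0.212 2.602
v 5.205 1.154 1.848
v 4.264 0.941 2.944
v 1.057 -2.961 -1.121
v 1.734 -2.374 -1.278
v 1.003 -2.439 0.601
v 1.375 -2.142 -1.359
v 0.942 -2.098 -1.386
v 0.536 -2.251 -1.352
v 0.249 -2.567 -1.265
v 0.147 -2.974 -1.146
v 0.254 -3.377 -1.02
v 0.544 -3.685 -0.918
v 0.952 -3.827 -0.862
v 1.384 -3.771 -0.865
v 1.741 -3.529 -0.927
v 1.941 -3.157 -1.034
v 1.939 -2.74 -1.16
f 2 1 4
f 2 4 3
f 4 1 5
f 4 5 3
f 5 1 6
f 5 6 3
f 6 1 7
f 6 7 3
f 7 1 8
f 7 8 3
f 8 1 9
f 8 9 3
f 9 1 10
f 9 10 3
f 10 1 11
f 10 11 3
f 11 1 12
f 11 12 3
f 12 1 13
f 12 13 3
f 13 1 14
f 13 14 3
f 14 1 15
f 14 15 3
f 15 1 2
f 15 2 3
f 17 19 16
f 20 17 16
f 16 19 18
f 18 20 16
f 17 23 19
f 21 17 20
f 21 23 17
f 19 23 18
f 22 20 18
f 18 23 22
f 22 21 20
f 23 21 22
f 25 24 27
f 25 27 26
f 27 24 28
f 27 28 26
f 28 24 29
f 28 29 26
f 29 24 30
f 29 30 26
f 30 24 31
f 30 31 26
f 31 24 32
f 31 32 26
f 32 24 33
f 32 33 26
f 33 24 34
f 33 34 26
f 34 24 35
f 34 35 26
f 35 24 36
f 35 36 26
f 36 24 37
f 36 37 26
f 37 24 38
f 37 38 26
f 38 24 25
f 38 25 26



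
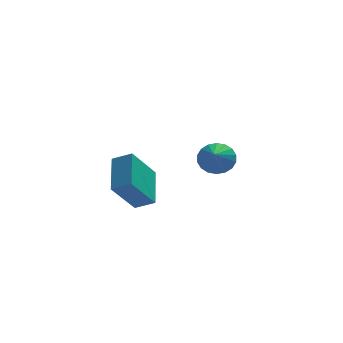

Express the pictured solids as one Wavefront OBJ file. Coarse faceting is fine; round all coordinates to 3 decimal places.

v 2.469 4.394 1.997
v 3.244 4.312 2.177
v 2.131 3.006 2.823
v 3.12 4.505 2.449
v 2.866 4.675 2.632
v 2.534 4.79 2.689
v 2.189 4.826 2.609
v 1.899 4.777 2.407
v 1.723 4.652 2.125
v 1.694 4.475 1.817
v 1.819 4.283 1.545
v 2.072 4.112 1.362
v 2.404 3.998 1.305
v 2.749 3.961 1.385
v 3.039 4.011 1.586
v 3.215 4.136 1.869
v -2.369 -1.28 3.113
v -2.166 0.233 4.01
v -1.42 -0.62 1.786
v -1.217 0.893 2.683
v -1.643 -1.593 3.477
v -1.44 -0.08 4.374
v -0.694 -0.933 2.15
v -0.491 0.58 3.047
f 2 1 4
f 2 4 3
f 4 1 5
f 4 5 3
f 5 1 6
f 5 6 3
f 6 1 7
f 6 7 3
f 7 1 8
f 7 8 3
f 8 1 9
f 8 9 3
f 9 1 10
f 9 10 3
f 10 1 11
f 10 11 3
f 11 1 12
f 11 12 3
f 12 1 13
f 12 13 3
f 13 1 14
f 13 14 3
f 14 1 15
f 14 15 3
f 15 1 16
f 15 16 3
f 16 1 2
f 16 2 3
f 18 20 17
f 21 18 17
f 17 20 19
f 19 21 17
f 18 24 20
f 22 18 21
f 22 24 18
f 20 24 19
f 23 21 19
f 19 24 23
f 23 22 21
f 24 22 23



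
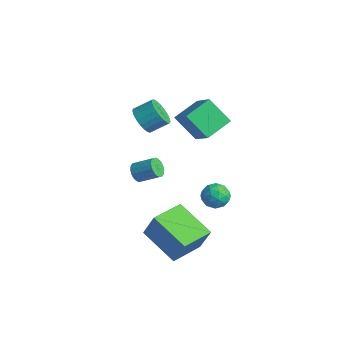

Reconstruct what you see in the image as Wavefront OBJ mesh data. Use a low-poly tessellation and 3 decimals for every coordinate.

v 0.028 2.512 4.309
v -0.125 3.891 4.851
v -1.365 2.767 3.265
v -1.518 4.147 3.807
v 0.998 3.073 3.153
v 0.845 4.453 3.695
v -0.395 3.329 2.109
v -0.548 4.708 2.651
v 0.319 -0.347 1.714
v 0.619 -0.293 1.257
v 1.342 0.36 1.808
v 1.041 0.307 2.266
v 0.462 -0.106 1.241
v 1.185 0.547 1.793
v 0.277 0.033 1.319
v 1 0.687 1.87
v 0.099 0.097 1.475
v 0.822 0.751 2.027
v -0.034 0.073 1.678
v 0.688 0.727 2.23
v -0.098 -0.034 1.889
v 0.625 0.62 2.441
v -0.08 -0.203 2.065
v 0.643 0.451 2.617
v 0.018 -0.4 2.172
v 0.741 0.253 2.723
v 0.175 -0.587 2.187
v 0.898 0.066 2.739
v 0.36 -0.727 2.11
v 1.083 -0.073 2.661
v 0.538 -0.791 1.953
v 1.261 -0.137 2.505
v 0.672 -0.767 1.75
v 1.394 -0.113 2.302
v 0.735 -0.66 1.539
v 1.458 -0.006 2.091
v 0.717 -0.491 1.363
v 1.44 0.163 1.915
v -2.785 1.86 2.545
v -2.421 2.146 1.893
v -2.011 2.967 2.483
v -2.375 2.68 3.135
v -2.715 2.301 1.882
v -2.305 3.122 2.471
v -3.021 2.38 1.985
v -2.611 3.2 2.575
v -3.287 2.369 2.186
v -2.877 3.189 2.775
v -3.465 2.269 2.448
v -3.055 3.09 3.037
v -3.526 2.099 2.727
v -3.116 2.92 3.317
v -3.459 1.888 2.975
v -3.049 2.708 3.565
v -3.275 1.671 3.149
v -2.866 2.492 3.738
v -3.007 1.488 3.218
v -2.597 2.308 3.807
v -2.7 1.368 3.171
v -2.29 2.188 3.76
v -2.408 1.334 3.015
v -1.998 2.154 3.605
v -2.181 1.39 2.779
v -1.771 2.211 3.368
v -2.058 1.528 2.502
v -1.648 2.348 3.091
v -2.061 1.723 2.233
v -1.652 2.544 2.822
v -2.19 1.942 2.017
v -1.78 2.762 2.607
v 1.98 2.382 0.462
v 2.366 2.941 0.746
v 2.994 1.839 0.154
v 3.38 2.398 0.438
v 3.006 1.946 0.882
v 2.379 2.282 1.073
v 2.981 2.498 -0.173
v 2.354 2.834 0.018
v 2.984 3.013 0.354
v 2.999 2.672 1.006
v 2.361 2.108 -0.106
v 2.376 1.767 0.546
v 2.084 2.709 0.631
v 3.276 2.071 0.269
v 3.056 1.805 0.53
v 3.283 2.134 0.697
v 2.092 2.322 0.823
v 2.318 2.65 0.99
v 2.694 2.065 1.07
v 3.042 2.13 -0.09
v 3.268 2.458 0.077
v 2.077 2.646 0.203
v 2.304 2.975 0.37
v 2.666 2.715 -0.17
v 2.674 3.08 0.567
v 3.27 2.761 0.386
v 3.036 2.82 0.028
v 2.668 3.017 0.139
v 2.683 2.879 0.951
v 3.279 2.56 0.77
v 3.059 2.294 1.031
v 2.691 2.492 1.142
v 3.047 2.922 0.72
v 2.081 2.22 0.13
v 2.677 1.901 -0.051
v 2.669 2.288 -0.242
v 2.301 2.486 -0.131
v 2.09 2.019 0.514
v 2.686 1.7 0.333
v 2.692 1.763 0.761
v 2.324 1.96 0.872
v 2.313 1.858 0.18
v 1.071 -0.514 -2
v 1.69 -0.324 -0.591
v 0.663 1.197 -2.052
v 1.282 1.388 -0.644
v 2.978 -0.088 -2.896
v 3.597 0.103 -1.488
v 2.57 1.624 -2.949
v 3.189 1.814 -1.54
f 2 4 1
f 5 2 1
f 1 4 3
f 3 5 1
f 2 8 4
f 6 2 5
f 6 8 2
f 4 8 3
f 7 5 3
f 3 8 7
f 7 6 5
f 8 6 7
f 10 9 13
f 10 13 11
f 11 13 14
f 11 14 12
f 13 9 15
f 13 15 14
f 14 15 16
f 14 16 12
f 15 9 17
f 15 17 16
f 16 17 18
f 16 18 12
f 17 9 19
f 17 19 18
f 18 19 20
f 18 20 12
f 19 9 21
f 19 21 20
f 20 21 22
f 20 22 12
f 21 9 23
f 21 23 22
f 22 23 24
f 22 24 12
f 23 9 25
f 23 25 24
f 24 25 26
f 24 26 12
f 25 9 27
f 25 27 26
f 26 27 28
f 26 28 12
f 27 9 29
f 27 29 28
f 28 29 30
f 28 30 12
f 29 9 31
f 29 31 30
f 30 31 32
f 30 32 12
f 31 9 33
f 31 33 32
f 32 33 34
f 32 34 12
f 33 9 35
f 33 35 34
f 34 35 36
f 34 36 12
f 35 9 37
f 35 37 36
f 36 37 38
f 36 38 12
f 37 9 10
f 37 10 38
f 38 10 11
f 38 11 12
f 40 39 43
f 40 43 41
f 41 43 44
f 41 44 42
f 43 39 45
f 43 45 44
f 44 45 46
f 44 46 42
f 45 39 47
f 45 47 46
f 46 47 48
f 46 48 42
f 47 39 49
f 47 49 48
f 48 49 50
f 48 50 42
f 49 39 51
f 49 51 50
f 50 51 52
f 50 52 42
f 51 39 53
f 51 53 52
f 52 53 54
f 52 54 42
f 53 39 55
f 53 55 54
f 54 55 56
f 54 56 42
f 55 39 57
f 55 57 56
f 56 57 58
f 56 58 42
f 57 39 59
f 57 59 58
f 58 59 60
f 58 60 42
f 59 39 61
f 59 61 60
f 60 61 62
f 60 62 42
f 61 39 63
f 61 63 62
f 62 63 64
f 62 64 42
f 63 39 65
f 63 65 64
f 64 65 66
f 64 66 42
f 65 39 67
f 65 67 66
f 66 67 68
f 66 68 42
f 67 39 69
f 67 69 68
f 68 69 70
f 68 70 42
f 69 39 40
f 69 40 70
f 70 40 41
f 70 41 42
f 71 108 87
f 108 82 111
f 87 111 76
f 108 111 87
f 71 87 83
f 87 76 88
f 83 88 72
f 87 88 83
f 71 83 92
f 83 72 93
f 92 93 78
f 83 93 92
f 71 92 104
f 92 78 107
f 104 107 81
f 92 107 104
f 71 104 108
f 104 81 112
f 108 112 82
f 104 112 108
f 72 88 99
f 88 76 102
f 99 102 80
f 88 102 99
f 76 111 89
f 111 82 110
f 89 110 75
f 111 110 89
f 82 112 109
f 112 81 105
f 109 105 73
f 112 105 109
f 81 107 106
f 107 78 94
f 106 94 77
f 107 94 106
f 78 93 98
f 93 72 95
f 98 95 79
f 93 95 98
f 74 100 86
f 100 80 101
f 86 101 75
f 100 101 86
f 74 86 84
f 86 75 85
f 84 85 73
f 86 85 84
f 74 84 91
f 84 73 90
f 91 90 77
f 84 90 91
f 74 91 96
f 91 77 97
f 96 97 79
f 91 97 96
f 74 96 100
f 96 79 103
f 100 103 80
f 96 103 100
f 75 101 89
f 101 80 102
f 89 102 76
f 101 102 89
f 73 85 109
f 85 75 110
f 109 110 82
f 85 110 109
f 77 90 106
f 90 73 105
f 106 105 81
f 90 105 106
f 79 97 98
f 97 77 94
f 98 94 78
f 97 94 98
f 80 103 99
f 103 79 95
f 99 95 72
f 103 95 99
f 114 116 113
f 117 114 113
f 113 116 115
f 115 117 113
f 114 120 116
f 118 114 117
f 118 120 114
f 116 120 115
f 119 117 115
f 115 120 119
f 119 118 117
f 120 118 119



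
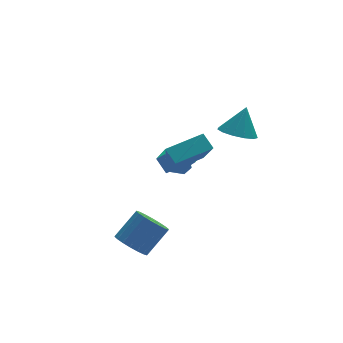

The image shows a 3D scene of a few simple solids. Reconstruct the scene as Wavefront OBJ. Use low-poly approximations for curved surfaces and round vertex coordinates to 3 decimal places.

v 1.452 -2.446 1.408
v 2.327 -2.411 1.04
v 2.008 -2.034 2.772
v 2.118 -1.922 0.978
v 1.697 -1.599 1.053
v 1.199 -1.546 1.24
v 0.78 -1.778 1.48
v 0.575 -2.222 1.697
v 0.649 -2.737 1.823
v 0.977 -3.16 1.817
v 1.456 -3.356 1.68
v 1.934 -3.263 1.458
v 2.259 -2.911 1.219
v -0.562 -0.244 -2.376
v -1.007 0.295 -1.749
v -0.069 0.918 -3.026
v -0.515 1.458 -2.399
v 0.175 -0.258 -1.841
v -0.271 0.282 -1.214
v 0.667 0.905 -2.491
v 0.222 1.444 -1.864
v -2.316 -3.808 0.434
v -2.259 -5.035 1.923
v -2.571 -3.147 0.988
v -2.514 -4.373 2.477
v -0.446 -3.347 0.743
v -0.389 -4.573 2.232
v -0.701 -2.685 1.297
v -0.644 -3.912 2.786
v -0.435 1.996 -3.463
v 0.245 2.067 -3.473
v -0.325 1.013 -2.967
v 0.355 1.084 -2.977
v -0.024 1.484 -2.573
v -0.092 2.091 -2.879
v 0.012 0.989 -3.561
v -0.056 1.596 -3.867
v 0.521 1.445 -3.534
v 0.499 1.75 -2.923
v -0.579 1.33 -3.517
v -0.601 1.635 -2.906
v -3.952 -3.717 -4.243
v -3.315 -3.66 -4.89
v -2.17 -3.226 -3.724
v -2.808 -3.283 -3.077
v -3.467 -3.285 -4.88
v -2.323 -2.851 -3.715
v -3.715 -2.996 -4.744
v -2.571 -2.561 -3.579
v -4.011 -2.849 -4.509
v -2.866 -2.415 -3.343
v -4.294 -2.874 -4.221
v -3.15 -2.44 -3.055
v -4.51 -3.066 -3.937
v -3.366 -2.632 -2.772
v -4.616 -3.388 -3.714
v -3.471 -2.953 -2.549
v -4.59 -3.774 -3.596
v -3.445 -3.34 -2.43
v -4.437 -4.149 -3.605
v -3.293 -3.715 -2.44
v -4.189 -4.439 -3.741
v -3.045 -4.004 -2.576
v -3.894 -4.585 -3.977
v -2.749 -4.151 -2.811
v -3.61 -4.56 -4.265
v -2.466 -4.126 -3.099
v -3.394 -4.368 -4.548
v -2.25 -3.934 -3.383
v -3.289 -4.047 -4.771
v -2.144 -3.612 -3.606
f 2 1 4
f 2 4 3
f 4 1 5
f 4 5 3
f 5 1 6
f 5 6 3
f 6 1 7
f 6 7 3
f 7 1 8
f 7 8 3
f 8 1 9
f 8 9 3
f 9 1 10
f 9 10 3
f 10 1 11
f 10 11 3
f 11 1 12
f 11 12 3
f 12 1 13
f 12 13 3
f 13 1 2
f 13 2 3
f 15 17 14
f 18 15 14
f 14 17 16
f 16 18 14
f 15 21 17
f 19 15 18
f 19 21 15
f 17 21 16
f 20 18 16
f 16 21 20
f 20 19 18
f 21 19 20
f 23 25 22
f 26 23 22
f 22 25 24
f 24 26 22
f 23 29 25
f 27 23 26
f 27 29 23
f 25 29 24
f 28 26 24
f 24 29 28
f 28 27 26
f 29 27 28
f 30 41 35
f 30 35 31
f 30 31 37
f 30 37 40
f 30 40 41
f 31 35 39
f 35 41 34
f 41 40 32
f 40 37 36
f 37 31 38
f 33 39 34
f 33 34 32
f 33 32 36
f 33 36 38
f 33 38 39
f 34 39 35
f 32 34 41
f 36 32 40
f 38 36 37
f 39 38 31
f 43 42 46
f 43 46 44
f 44 46 47
f 44 47 45
f 46 42 48
f 46 48 47
f 47 48 49
f 47 49 45
f 48 42 50
f 48 50 49
f 49 50 51
f 49 51 45
f 50 42 52
f 50 52 51
f 51 52 53
f 51 53 45
f 52 42 54
f 52 54 53
f 53 54 55
f 53 55 45
f 54 42 56
f 54 56 55
f 55 56 57
f 55 57 45
f 56 42 58
f 56 58 57
f 57 58 59
f 57 59 45
f 58 42 60
f 58 60 59
f 59 60 61
f 59 61 45
f 60 42 62
f 60 62 61
f 61 62 63
f 61 63 45
f 62 42 64
f 62 64 63
f 63 64 65
f 63 65 45
f 64 42 66
f 64 66 65
f 65 66 67
f 65 67 45
f 66 42 68
f 66 68 67
f 67 68 69
f 67 69 45
f 68 42 70
f 68 70 69
f 69 70 71
f 69 71 45
f 70 42 43
f 70 43 71
f 71 43 44
f 71 44 45



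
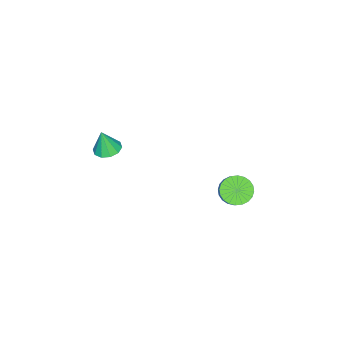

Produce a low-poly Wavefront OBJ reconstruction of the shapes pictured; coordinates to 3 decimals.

v 1.056 -3.306 -2.14
v 1.618 -2.795 -2.108
v 1.204 -3.554 -0.78
v 1.214 -2.571 -2.023
v 0.749 -2.628 -1.982
v 0.402 -2.943 -2.002
v 0.304 -3.397 -2.074
v 0.493 -3.816 -2.172
v 0.897 -4.04 -2.257
v 1.362 -3.983 -2.297
v 1.709 -3.668 -2.278
v 1.807 -3.214 -2.205
v -0.736 3.042 -4.155
v -0.348 3.567 -4.714
v 0.525 4.103 -3.604
v 0.136 3.578 -3.045
v -0.601 3.76 -4.608
v 0.271 4.296 -3.499
v -0.875 3.844 -4.433
v -0.003 4.38 -3.324
v -1.128 3.805 -4.216
v -0.255 4.341 -3.106
v -1.321 3.65 -3.989
v -0.449 4.187 -2.88
v -1.425 3.403 -3.788
v -0.553 3.939 -2.678
v -1.424 3.101 -3.642
v -0.552 3.637 -2.533
v -1.319 2.789 -3.575
v -0.447 3.326 -2.465
v -1.125 2.517 -3.596
v -0.252 3.053 -2.486
v -0.871 2.324 -3.701
v 0.001 2.86 -2.592
v -0.597 2.24 -3.876
v 0.275 2.776 -2.767
v -0.345 2.279 -4.094
v 0.528 2.815 -2.984
v -0.151 2.433 -4.32
v 0.721 2.97 -3.211
v -0.047 2.681 -4.522
v 0.825 3.217 -3.412
v -0.048 2.983 -4.667
v 0.824 3.519 -3.558
v -0.153 3.294 -4.735
v 0.719 3.831 -3.625
f 2 1 4
f 2 4 3
f 4 1 5
f 4 5 3
f 5 1 6
f 5 6 3
f 6 1 7
f 6 7 3
f 7 1 8
f 7 8 3
f 8 1 9
f 8 9 3
f 9 1 10
f 9 10 3
f 10 1 11
f 10 11 3
f 11 1 12
f 11 12 3
f 12 1 2
f 12 2 3
f 14 13 17
f 14 17 15
f 15 17 18
f 15 18 16
f 17 13 19
f 17 19 18
f 18 19 20
f 18 20 16
f 19 13 21
f 19 21 20
f 20 21 22
f 20 22 16
f 21 13 23
f 21 23 22
f 22 23 24
f 22 24 16
f 23 13 25
f 23 25 24
f 24 25 26
f 24 26 16
f 25 13 27
f 25 27 26
f 26 27 28
f 26 28 16
f 27 13 29
f 27 29 28
f 28 29 30
f 28 30 16
f 29 13 31
f 29 31 30
f 30 31 32
f 30 32 16
f 31 13 33
f 31 33 32
f 32 33 34
f 32 34 16
f 33 13 35
f 33 35 34
f 34 35 36
f 34 36 16
f 35 13 37
f 35 37 36
f 36 37 38
f 36 38 16
f 37 13 39
f 37 39 38
f 38 39 40
f 38 40 16
f 39 13 41
f 39 41 40
f 40 41 42
f 40 42 16
f 41 13 43
f 41 43 42
f 42 43 44
f 42 44 16
f 43 13 45
f 43 45 44
f 44 45 46
f 44 46 16
f 45 13 14
f 45 14 46
f 46 14 15
f 46 15 16



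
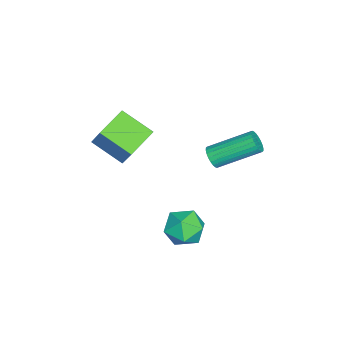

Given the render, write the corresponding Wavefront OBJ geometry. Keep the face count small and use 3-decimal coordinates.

v 3.273 0.074 -1.375
v 4.048 0.594 -1.761
v 3.472 -1.074 -2.519
v 4.247 -0.554 -2.905
v 4.336 -0.996 -2.002
v 4.213 -0.286 -1.295
v 3.307 -0.194 -2.985
v 3.184 0.516 -2.278
v 4.069 0.428 -2.757
v 4.704 -0.067 -2.149
v 2.816 -0.413 -2.131
v 3.451 -0.908 -1.523
v 0.872 0.403 0.111
v 1.356 0.629 -0.088
v 0.912 2.482 0.929
v 0.428 2.257 1.129
v 1.213 0.683 -0.25
v 0.769 2.536 0.767
v 1.018 0.695 -0.356
v 0.574 2.548 0.661
v 0.801 0.662 -0.391
v 0.357 2.515 0.626
v 0.594 0.59 -0.35
v 0.151 2.443 0.667
v 0.43 0.49 -0.238
v -0.013 2.343 0.779
v 0.333 0.376 -0.074
v -0.11 2.229 0.943
v 0.319 0.267 0.119
v -0.125 2.12 1.136
v 0.388 0.178 0.311
v -0.056 2.031 1.328
v 0.531 0.124 0.473
v 0.087 1.977 1.49
v 0.726 0.112 0.579
v 0.282 1.965 1.596
v 0.943 0.145 0.614
v 0.499 1.998 1.631
v 1.149 0.217 0.573
v 0.706 2.07 1.59
v 1.313 0.317 0.461
v 0.87 2.17 1.478
v 1.41 0.431 0.297
v 0.967 2.284 1.314
v 1.425 0.54 0.104
v 0.981 2.393 1.121
v 2.138 -2.257 1.896
v 1.722 -3.65 2.698
v 2.851 -1.708 3.219
v 2.435 -3.101 4.021
v 3.445 -2.899 1.459
v 3.029 -4.292 2.261
v 4.158 -2.35 2.782
v 3.742 -3.743 3.584
f 1 12 6
f 1 6 2
f 1 2 8
f 1 8 11
f 1 11 12
f 2 6 10
f 6 12 5
f 12 11 3
f 11 8 7
f 8 2 9
f 4 10 5
f 4 5 3
f 4 3 7
f 4 7 9
f 4 9 10
f 5 10 6
f 3 5 12
f 7 3 11
f 9 7 8
f 10 9 2
f 14 13 17
f 14 17 15
f 15 17 18
f 15 18 16
f 17 13 19
f 17 19 18
f 18 19 20
f 18 20 16
f 19 13 21
f 19 21 20
f 20 21 22
f 20 22 16
f 21 13 23
f 21 23 22
f 22 23 24
f 22 24 16
f 23 13 25
f 23 25 24
f 24 25 26
f 24 26 16
f 25 13 27
f 25 27 26
f 26 27 28
f 26 28 16
f 27 13 29
f 27 29 28
f 28 29 30
f 28 30 16
f 29 13 31
f 29 31 30
f 30 31 32
f 30 32 16
f 31 13 33
f 31 33 32
f 32 33 34
f 32 34 16
f 33 13 35
f 33 35 34
f 34 35 36
f 34 36 16
f 35 13 37
f 35 37 36
f 36 37 38
f 36 38 16
f 37 13 39
f 37 39 38
f 38 39 40
f 38 40 16
f 39 13 41
f 39 41 40
f 40 41 42
f 40 42 16
f 41 13 43
f 41 43 42
f 42 43 44
f 42 44 16
f 43 13 45
f 43 45 44
f 44 45 46
f 44 46 16
f 45 13 14
f 45 14 46
f 46 14 15
f 46 15 16
f 48 50 47
f 51 48 47
f 47 50 49
f 49 51 47
f 48 54 50
f 52 48 51
f 52 54 48
f 50 54 49
f 53 51 49
f 49 54 53
f 53 52 51
f 54 52 53



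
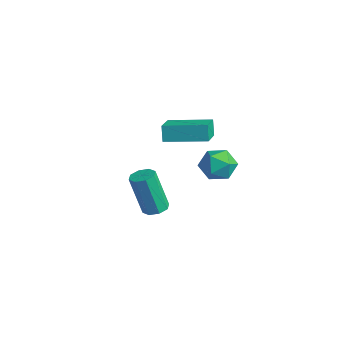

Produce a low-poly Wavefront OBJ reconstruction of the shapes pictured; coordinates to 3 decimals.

v -4.529 0.707 -1.582
v -4.858 0.838 -0.711
v -3.175 2.409 -1.327
v -3.504 2.541 -0.456
v -3.396 -0.281 -1.004
v -3.725 -0.149 -0.133
v -2.042 1.422 -0.749
v -2.371 1.553 0.122
v 2.038 -3.71 -0.974
v 2.364 -4.236 -1.01
v 1.909 -4.656 1.039
v 1.582 -4.13 1.074
v 2.629 -3.867 -0.875
v 2.174 -4.286 1.174
v 2.548 -3.406 -0.798
v 2.093 -3.825 1.25
v 2.168 -3.123 -0.825
v 1.713 -3.542 1.224
v 1.711 -3.184 -0.939
v 1.256 -3.604 1.11
v 1.446 -3.554 -1.074
v 0.991 -3.973 0.975
v 1.527 -4.015 -1.15
v 1.072 -4.434 0.898
v 1.907 -4.298 -1.124
v 1.452 -4.717 0.925
v -2.359 2.578 -3.614
v -1.464 2.197 -3.308
v -3.076 1.983 -2.252
v -2.181 1.602 -1.946
v -2.327 2.611 -1.964
v -1.883 2.979 -2.806
v -2.657 1.201 -2.754
v -2.213 1.569 -3.596
v -1.648 1.346 -2.777
v -1.443 2.218 -2.289
v -3.097 1.962 -3.271
v -2.892 2.834 -2.783
f 2 4 1
f 5 2 1
f 1 4 3
f 3 5 1
f 2 8 4
f 6 2 5
f 6 8 2
f 4 8 3
f 7 5 3
f 3 8 7
f 7 6 5
f 8 6 7
f 10 9 13
f 10 13 11
f 11 13 14
f 11 14 12
f 13 9 15
f 13 15 14
f 14 15 16
f 14 16 12
f 15 9 17
f 15 17 16
f 16 17 18
f 16 18 12
f 17 9 19
f 17 19 18
f 18 19 20
f 18 20 12
f 19 9 21
f 19 21 20
f 20 21 22
f 20 22 12
f 21 9 23
f 21 23 22
f 22 23 24
f 22 24 12
f 23 9 25
f 23 25 24
f 24 25 26
f 24 26 12
f 25 9 10
f 25 10 26
f 26 10 11
f 26 11 12
f 27 38 32
f 27 32 28
f 27 28 34
f 27 34 37
f 27 37 38
f 28 32 36
f 32 38 31
f 38 37 29
f 37 34 33
f 34 28 35
f 30 36 31
f 30 31 29
f 30 29 33
f 30 33 35
f 30 35 36
f 31 36 32
f 29 31 38
f 33 29 37
f 35 33 34
f 36 35 28



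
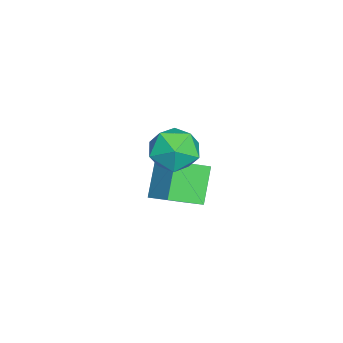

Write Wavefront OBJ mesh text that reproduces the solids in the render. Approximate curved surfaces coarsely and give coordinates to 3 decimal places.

v -1.01 -1.83 2.864
v -0.466 -1.373 1.872
v -1.274 -3.547 1.928
v -0.73 -3.09 0.936
v -0.078 -3.307 1.945
v 0.085 -2.245 2.523
v -1.825 -2.675 1.277
v -1.662 -1.613 1.855
v -0.969 -1.895 0.892
v 0.11 -2.286 1.304
v -1.85 -2.634 2.496
v -0.771 -3.025 2.908
v -4.674 -4.028 -1.782
v -3.556 -2.948 -0.896
v -5.448 -2.643 -2.495
v -4.33 -1.562 -1.608
v -3.41 -4.098 -3.292
v -2.292 -3.017 -2.405
v -4.184 -2.712 -4.004
v -3.066 -1.632 -3.118
f 1 12 6
f 1 6 2
f 1 2 8
f 1 8 11
f 1 11 12
f 2 6 10
f 6 12 5
f 12 11 3
f 11 8 7
f 8 2 9
f 4 10 5
f 4 5 3
f 4 3 7
f 4 7 9
f 4 9 10
f 5 10 6
f 3 5 12
f 7 3 11
f 9 7 8
f 10 9 2
f 14 16 13
f 17 14 13
f 13 16 15
f 15 17 13
f 14 20 16
f 18 14 17
f 18 20 14
f 16 20 15
f 19 17 15
f 15 20 19
f 19 18 17
f 20 18 19



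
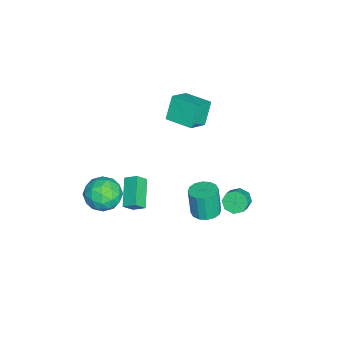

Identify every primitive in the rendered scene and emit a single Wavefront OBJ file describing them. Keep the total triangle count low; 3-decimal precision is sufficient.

v 2.799 -3.052 -0.142
v 3.647 -2.937 0.713
v 3.113 -4.983 -0.193
v 3.961 -4.868 0.662
v 2.797 -4.685 0.936
v 2.603 -3.492 0.967
v 4.157 -4.428 -0.447
v 3.963 -3.235 -0.416
v 4.486 -3.787 0.524
v 3.646 -3.947 1.379
v 3.114 -3.973 -0.859
v 2.274 -4.133 -0.004
v 3.196 -2.825 0.29
v 3.564 -5.095 0.23
v 2.881 -4.988 0.391
v 3.379 -4.92 0.893
v 2.582 -3.152 0.44
v 3.08 -3.084 0.942
v 2.581 -4.111 1.073
v 3.68 -4.836 -0.422
v 4.178 -4.768 0.08
v 3.381 -3 -0.373
v 3.879 -2.932 0.129
v 4.179 -3.809 -0.553
v 4.187 -3.257 0.681
v 4.371 -4.392 0.651
v 4.487 -4.133 -0.001
v 4.373 -3.432 0.018
v 3.693 -3.351 1.184
v 3.877 -4.486 1.154
v 3.194 -4.378 1.315
v 3.079 -3.677 1.333
v 4.186 -3.851 1.073
v 2.883 -3.434 -0.634
v 3.067 -4.569 -0.664
v 3.681 -4.243 -0.813
v 3.566 -3.542 -0.795
v 2.389 -3.528 -0.131
v 2.573 -4.663 -0.161
v 2.387 -4.488 0.502
v 2.273 -3.787 0.521
v 2.574 -4.069 -0.553
v 1.758 3.626 -0.759
v 2.136 4.16 -1.165
v 2.941 4.028 -0.586
v 2.562 3.494 -0.181
v 1.844 4.389 -0.707
v 2.649 4.257 -0.128
v 1.502 4.171 -0.28
v 2.306 4.039 0.299
v 1.309 3.634 -0.134
v 2.114 3.502 0.445
v 1.379 3.092 -0.354
v 2.184 2.96 0.225
v 1.671 2.863 -0.812
v 2.476 2.731 -0.233
v 2.014 3.081 -1.239
v 2.818 2.949 -0.66
v 2.206 3.618 -1.385
v 3.011 3.486 -0.806
v 1.3 1.673 -2.793
v 1.902 1.018 -2.795
v 1.682 0.811 -0.949
v 1.08 1.467 -0.947
v 2.145 1.403 -2.723
v 1.925 1.196 -0.877
v 2.161 1.86 -2.669
v 1.942 1.653 -0.824
v 1.947 2.267 -2.649
v 1.727 2.061 -0.804
v 1.559 2.515 -2.668
v 1.34 2.309 -0.822
v 1.102 2.538 -2.719
v 0.882 2.331 -0.874
v 0.698 2.329 -2.791
v 0.478 2.122 -0.945
v 0.455 1.944 -2.863
v 0.235 1.737 -1.017
v 0.438 1.487 -2.916
v 0.219 1.28 -1.071
v 0.653 1.079 -2.936
v 0.433 0.873 -1.091
v 1.04 0.831 -2.918
v 0.821 0.625 -1.072
v 1.498 0.809 -2.866
v 1.278 0.602 -1.021
v -5.312 -0.531 1.775
v -4.133 -1.177 2.546
v -4.519 1.111 1.939
v -3.34 0.464 2.709
v -4.48 -0.784 0.291
v -3.301 -1.431 1.061
v -3.687 0.857 0.454
v -2.508 0.211 1.225
v -0.839 -2.921 -2.869
v -0.408 -3.439 -2.171
v -0.676 -2.132 -2.384
v -0.245 -2.65 -1.686
v 0.945 -2.71 -3.814
v 1.376 -3.228 -3.116
v 1.108 -1.921 -3.329
v 1.539 -2.439 -2.631
f 1 38 17
f 38 12 41
f 17 41 6
f 38 41 17
f 1 17 13
f 17 6 18
f 13 18 2
f 17 18 13
f 1 13 22
f 13 2 23
f 22 23 8
f 13 23 22
f 1 22 34
f 22 8 37
f 34 37 11
f 22 37 34
f 1 34 38
f 34 11 42
f 38 42 12
f 34 42 38
f 2 18 29
f 18 6 32
f 29 32 10
f 18 32 29
f 6 41 19
f 41 12 40
f 19 40 5
f 41 40 19
f 12 42 39
f 42 11 35
f 39 35 3
f 42 35 39
f 11 37 36
f 37 8 24
f 36 24 7
f 37 24 36
f 8 23 28
f 23 2 25
f 28 25 9
f 23 25 28
f 4 30 16
f 30 10 31
f 16 31 5
f 30 31 16
f 4 16 14
f 16 5 15
f 14 15 3
f 16 15 14
f 4 14 21
f 14 3 20
f 21 20 7
f 14 20 21
f 4 21 26
f 21 7 27
f 26 27 9
f 21 27 26
f 4 26 30
f 26 9 33
f 30 33 10
f 26 33 30
f 5 31 19
f 31 10 32
f 19 32 6
f 31 32 19
f 3 15 39
f 15 5 40
f 39 40 12
f 15 40 39
f 7 20 36
f 20 3 35
f 36 35 11
f 20 35 36
f 9 27 28
f 27 7 24
f 28 24 8
f 27 24 28
f 10 33 29
f 33 9 25
f 29 25 2
f 33 25 29
f 44 43 47
f 44 47 45
f 45 47 48
f 45 48 46
f 47 43 49
f 47 49 48
f 48 49 50
f 48 50 46
f 49 43 51
f 49 51 50
f 50 51 52
f 50 52 46
f 51 43 53
f 51 53 52
f 52 53 54
f 52 54 46
f 53 43 55
f 53 55 54
f 54 55 56
f 54 56 46
f 55 43 57
f 55 57 56
f 56 57 58
f 56 58 46
f 57 43 59
f 57 59 58
f 58 59 60
f 58 60 46
f 59 43 44
f 59 44 60
f 60 44 45
f 60 45 46
f 62 61 65
f 62 65 63
f 63 65 66
f 63 66 64
f 65 61 67
f 65 67 66
f 66 67 68
f 66 68 64
f 67 61 69
f 67 69 68
f 68 69 70
f 68 70 64
f 69 61 71
f 69 71 70
f 70 71 72
f 70 72 64
f 71 61 73
f 71 73 72
f 72 73 74
f 72 74 64
f 73 61 75
f 73 75 74
f 74 75 76
f 74 76 64
f 75 61 77
f 75 77 76
f 76 77 78
f 76 78 64
f 77 61 79
f 77 79 78
f 78 79 80
f 78 80 64
f 79 61 81
f 79 81 80
f 80 81 82
f 80 82 64
f 81 61 83
f 81 83 82
f 82 83 84
f 82 84 64
f 83 61 85
f 83 85 84
f 84 85 86
f 84 86 64
f 85 61 62
f 85 62 86
f 86 62 63
f 86 63 64
f 88 90 87
f 91 88 87
f 87 90 89
f 89 91 87
f 88 94 90
f 92 88 91
f 92 94 88
f 90 94 89
f 93 91 89
f 89 94 93
f 93 92 91
f 94 92 93
f 96 98 95
f 99 96 95
f 95 98 97
f 97 99 95
f 96 102 98
f 100 96 99
f 100 102 96
f 98 102 97
f 101 99 97
f 97 102 101
f 101 100 99
f 102 100 101

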